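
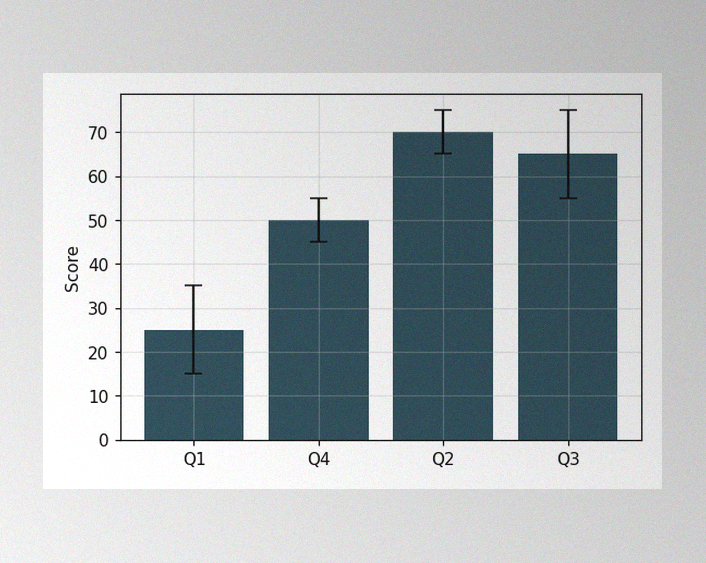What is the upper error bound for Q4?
The image has some photo noise and uneven lighting. The Q4 bar's upper whisker reaches 55.

55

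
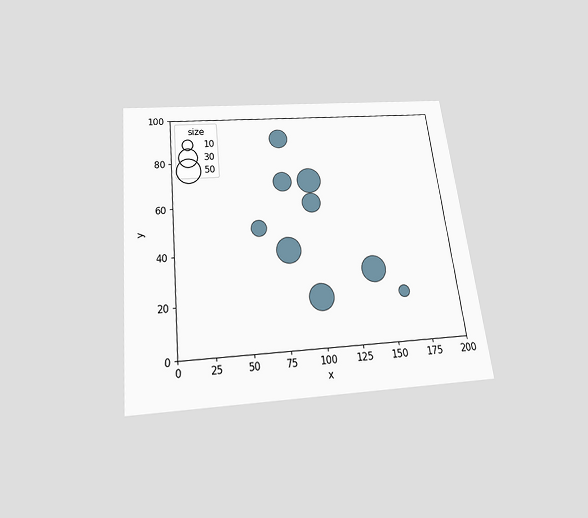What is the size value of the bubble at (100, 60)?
30

The chart is tilted about 6° counter-clockwise and viewed slightly from below. Matching the bubble at (100, 60) against the size legend gives 30.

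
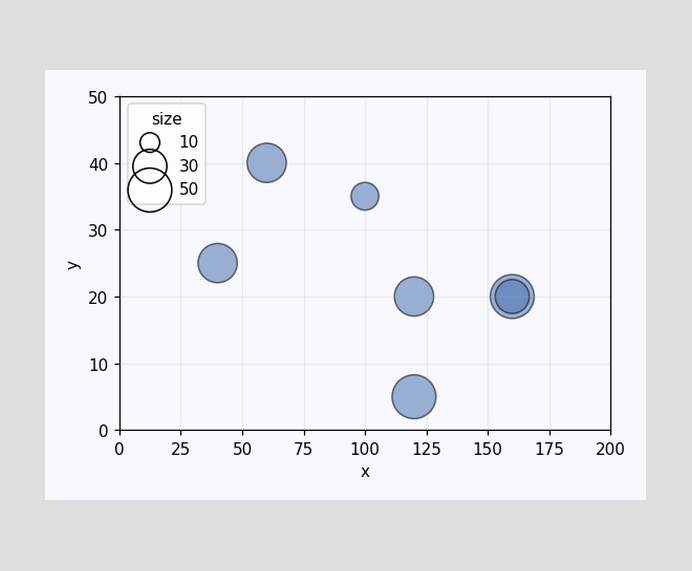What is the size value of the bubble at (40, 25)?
40

Matching the bubble at (40, 25) against the size legend gives 40.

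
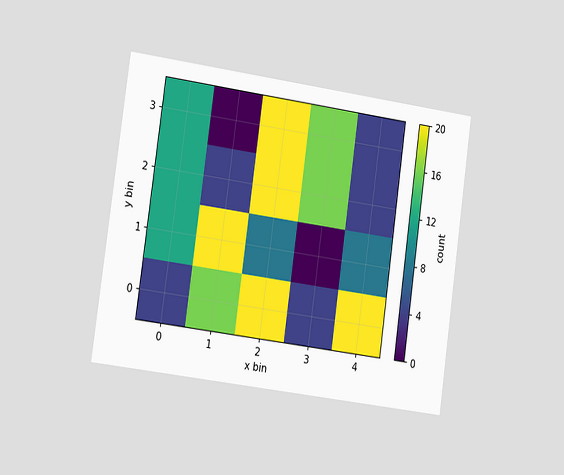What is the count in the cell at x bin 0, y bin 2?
The chart is tilted about 8° clockwise and viewed slightly from the left. Matching the cell (0, 2) against the colorbar gives 12.

12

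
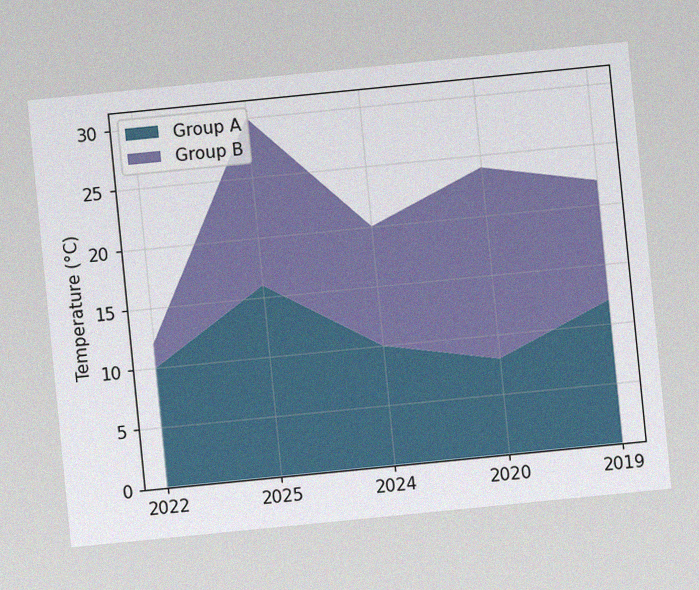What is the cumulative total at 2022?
12°C

The chart is tilted about 6° counter-clockwise, with some photo noise. The stacked total at 2022 reaches 12°C.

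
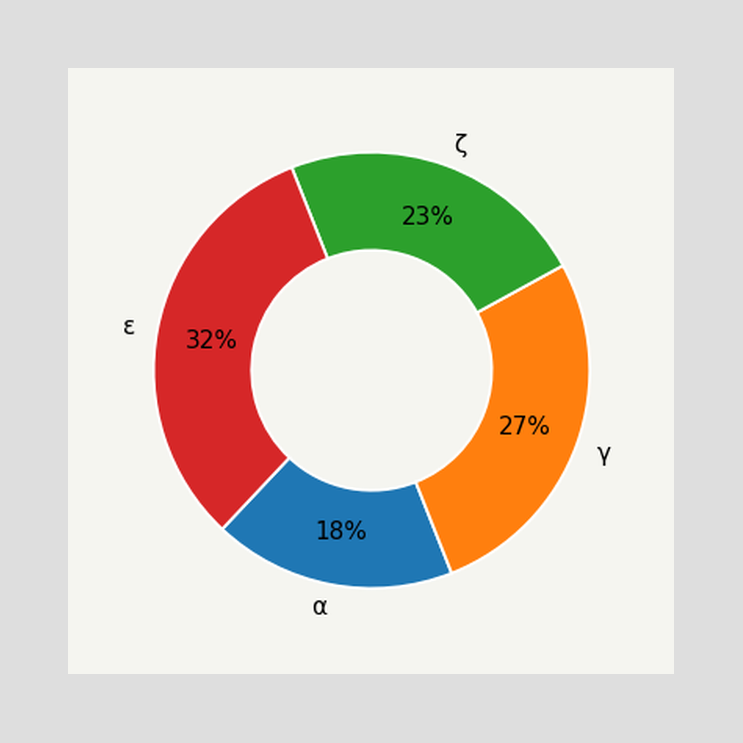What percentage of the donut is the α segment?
The α segment takes up 18% of the ring.

18%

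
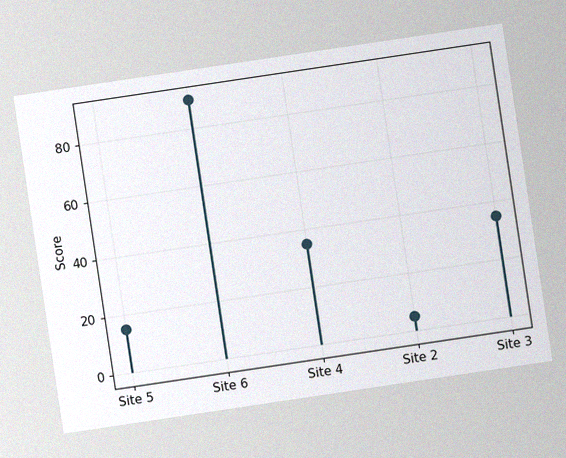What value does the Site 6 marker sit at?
The chart is tilted about 8° counter-clockwise, with some photo noise. The Site 6 marker sits at 90.

90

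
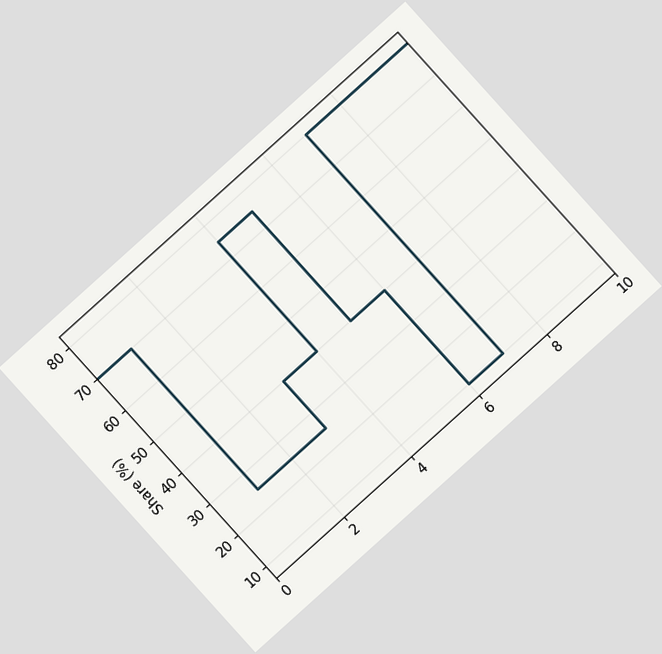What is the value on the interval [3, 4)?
The chart is tilted about 42° counter-clockwise. On [3, 4) the step sits at 40%.

40%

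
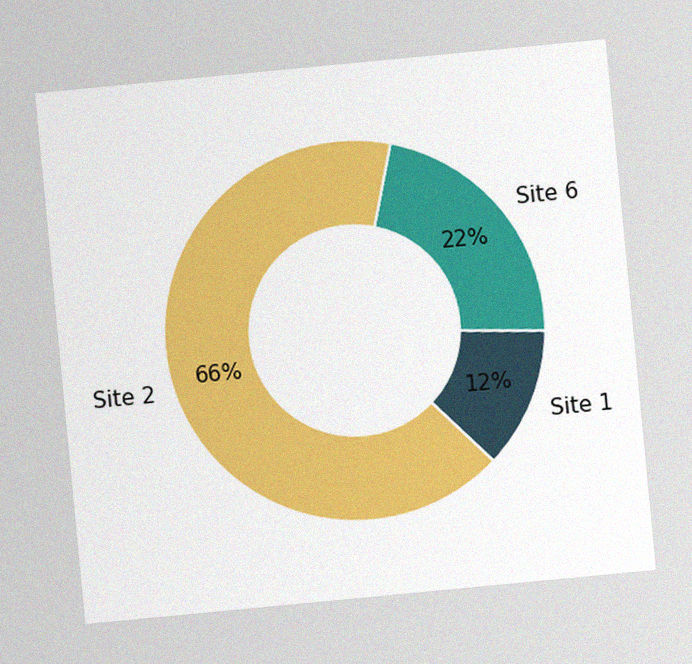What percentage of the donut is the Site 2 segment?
66%

The chart is tilted about 5° counter-clockwise, with some photo noise. The Site 2 segment takes up 66% of the ring.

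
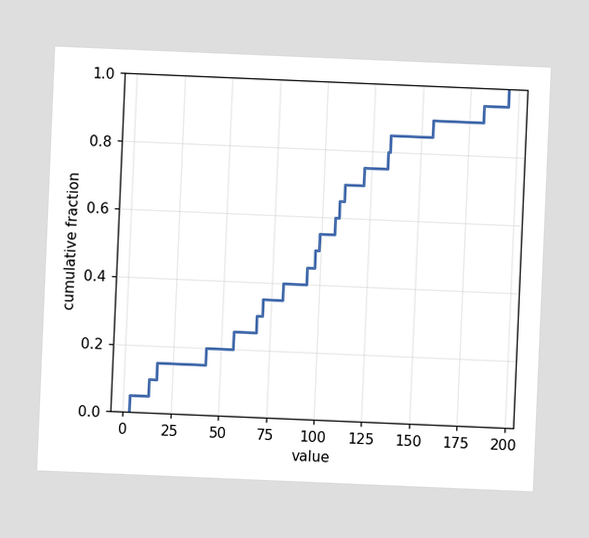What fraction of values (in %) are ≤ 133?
80%

The chart is tilted about 2° clockwise. At x=133 the ECDF step is at 80%.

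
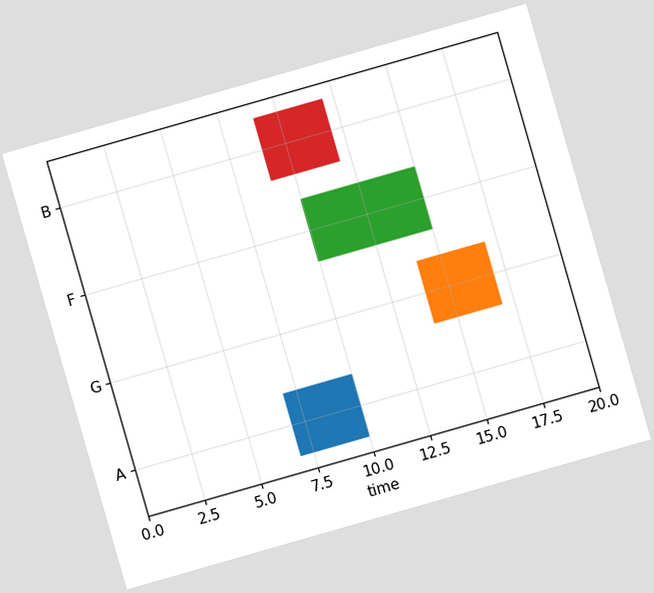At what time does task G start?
The chart is tilted about 16° counter-clockwise. The G bar begins at t=14.

14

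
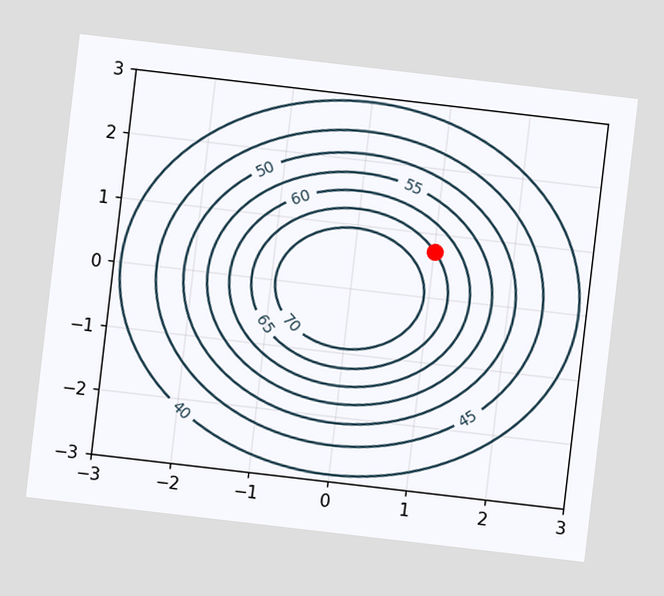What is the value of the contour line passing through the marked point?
The chart is tilted about 7° clockwise. The marked point sits on the contour labelled 65.

65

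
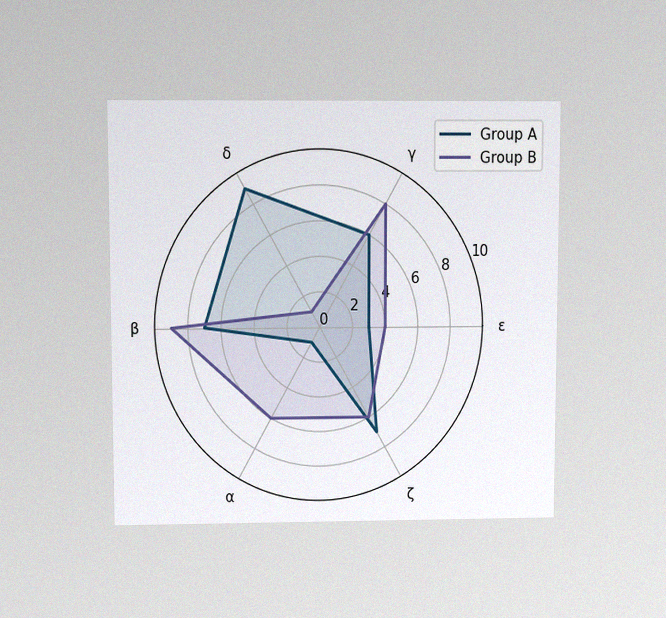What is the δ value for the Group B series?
1

The chart is viewed slightly from above, with some photo noise. On the δ axis, Group B reaches 1.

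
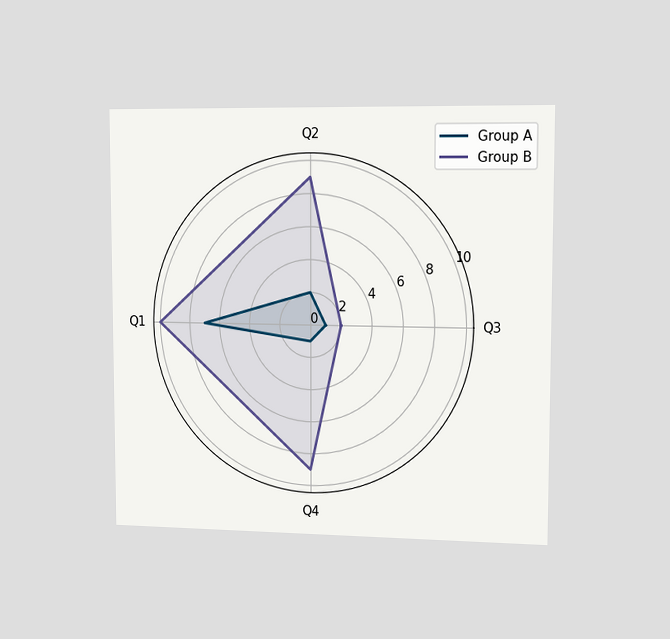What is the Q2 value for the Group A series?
2

The chart is viewed slightly from the right. On the Q2 axis, Group A reaches 2.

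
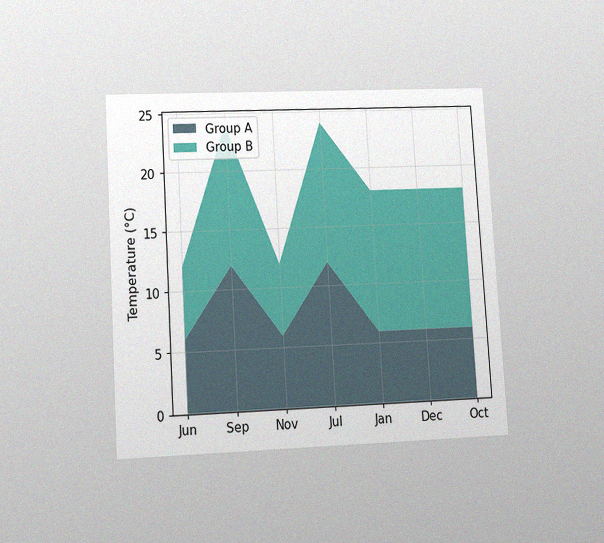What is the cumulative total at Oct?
The chart is tilted about 3° counter-clockwise and viewed at a slight angle, with some photo noise. The stacked total at Oct reaches 18°C.

18°C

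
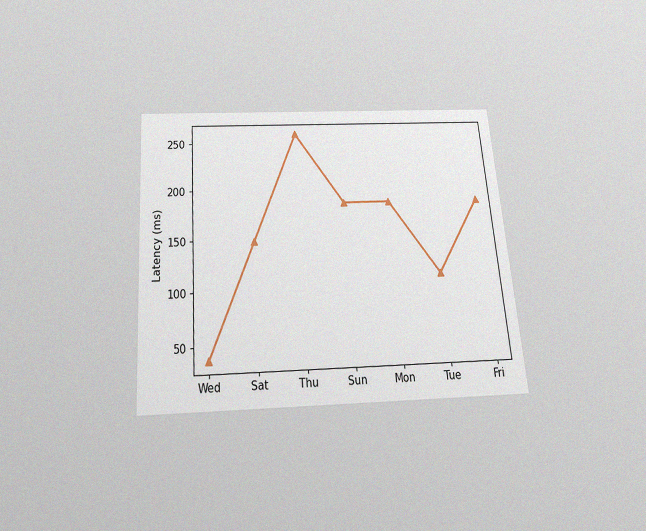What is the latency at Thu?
259ms

The chart is tilted about 4° counter-clockwise and viewed slightly from below, with some photo noise. At Thu, the line is at 259ms.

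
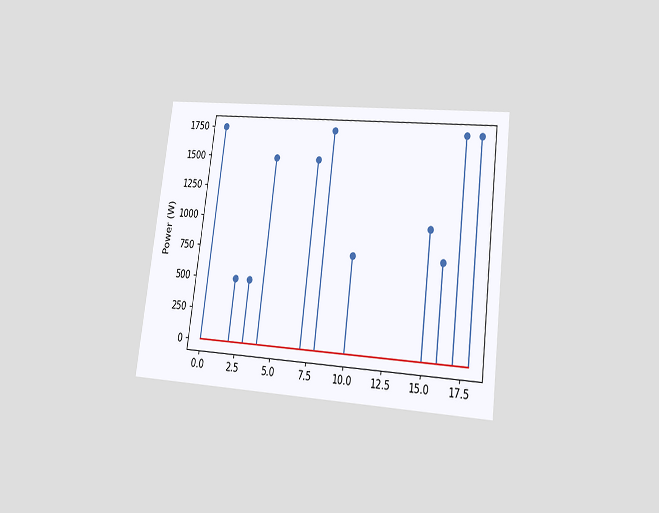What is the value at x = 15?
1000W

The chart is tilted about 7° clockwise and viewed at a slight angle. The stem at x=15 reaches 1000W.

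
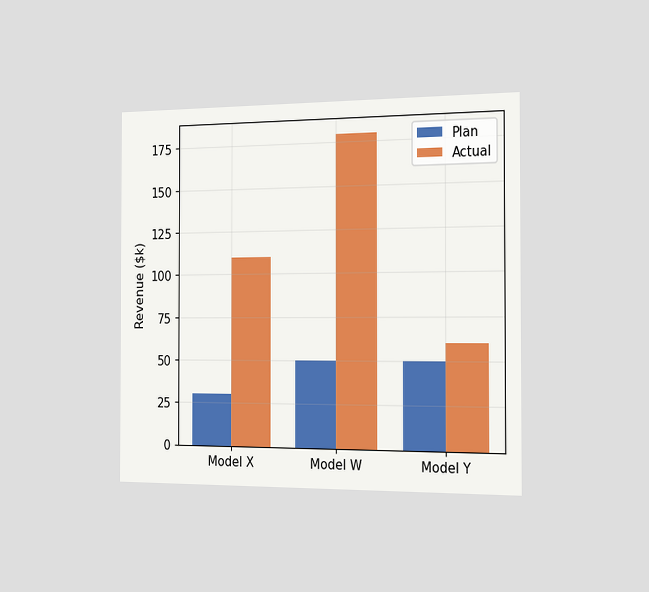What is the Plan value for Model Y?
The chart is viewed slightly from the right. The Plan bar at Model Y reaches $50k on the y-axis.

$50k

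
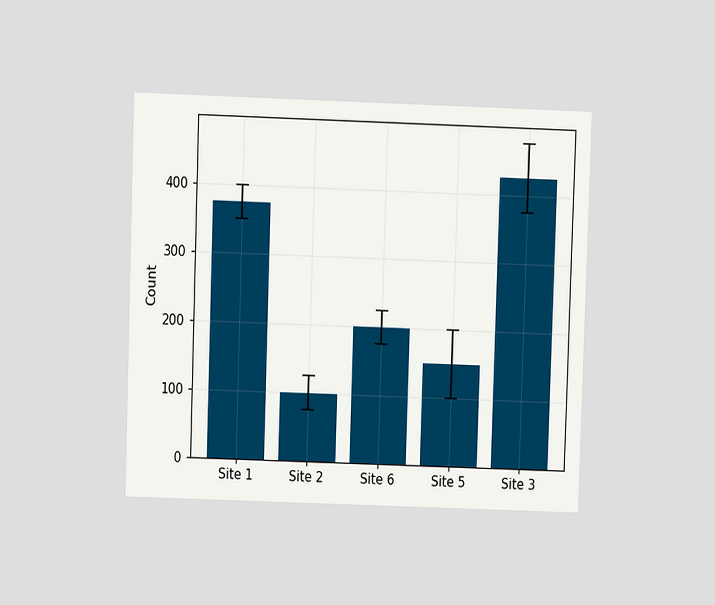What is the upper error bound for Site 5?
200

The chart is viewed at a slight angle. The Site 5 bar's upper whisker reaches 200.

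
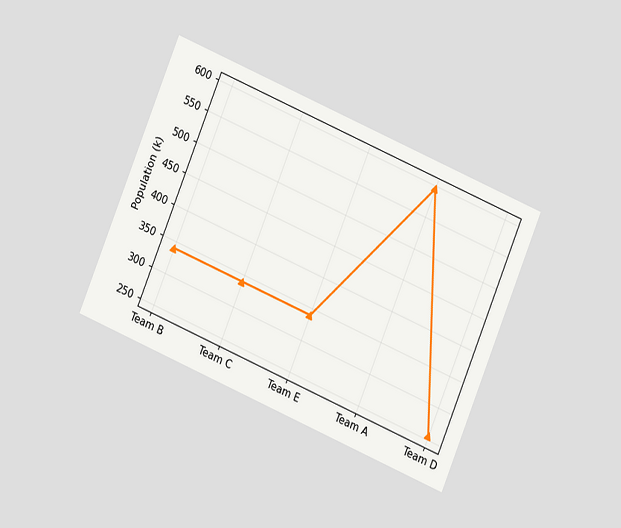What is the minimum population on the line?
The chart is tilted about 23° clockwise and viewed at a slight angle. The lowest point is at Team D, and reading across to the y-axis gives 255k.

255k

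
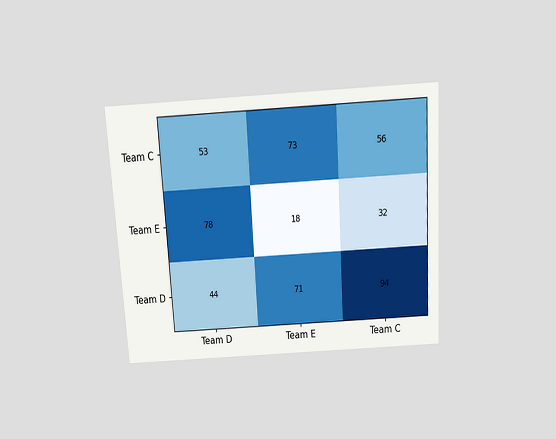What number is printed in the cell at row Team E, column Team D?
The chart is tilted about 3° counter-clockwise and viewed slightly from above. The (Team E, Team D) cell reads 78.

78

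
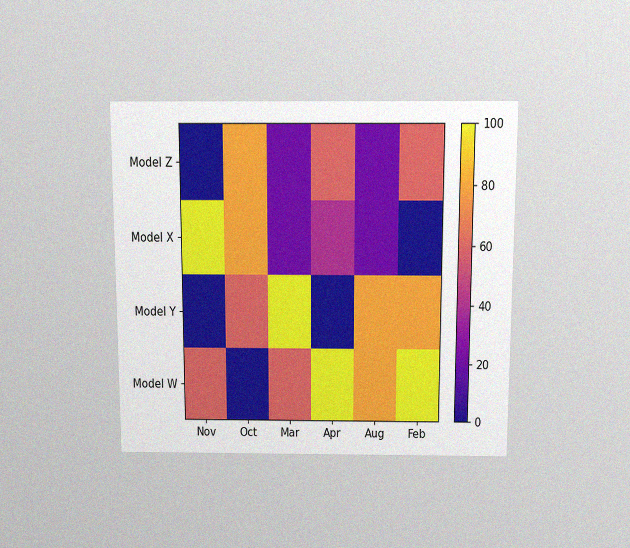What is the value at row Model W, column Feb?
100

The chart is viewed slightly from above, with some photo noise. Matching cell (Model W, Feb) against the colorbar gives 100.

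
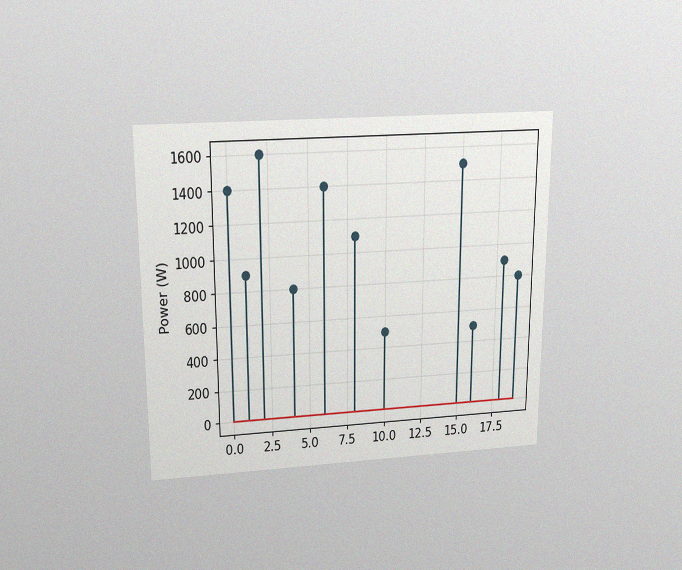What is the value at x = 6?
1400W

The chart is viewed slightly from above, with some photo noise. The stem at x=6 reaches 1400W.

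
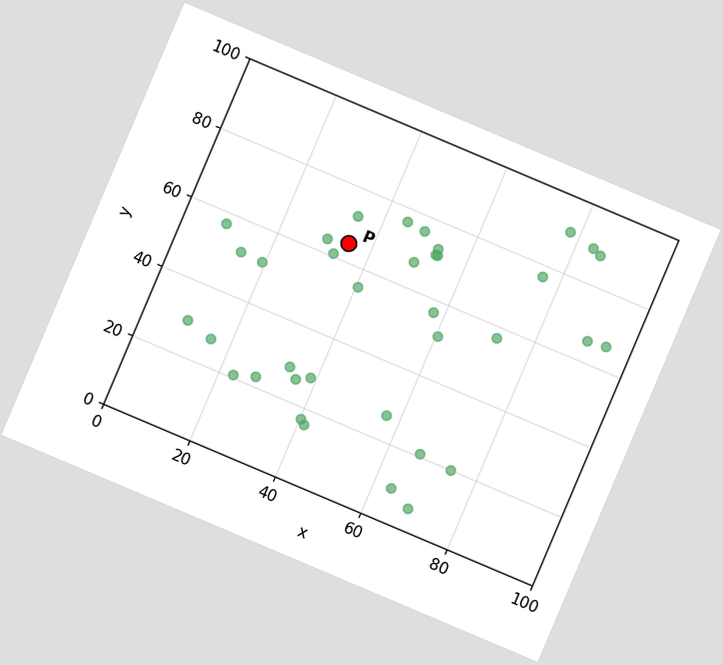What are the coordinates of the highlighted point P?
(35, 65)

The chart is tilted about 23° clockwise. Following the gridlines from P to each axis, P sits at (35, 65).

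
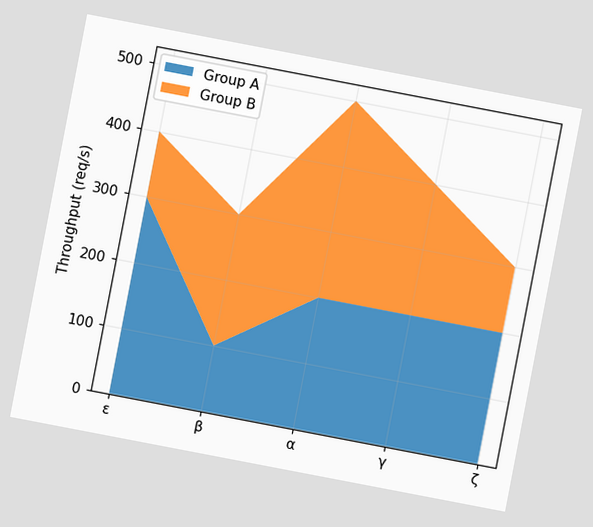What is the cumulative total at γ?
The chart is tilted about 11° clockwise. The stacked total at γ reaches 400req/s.

400req/s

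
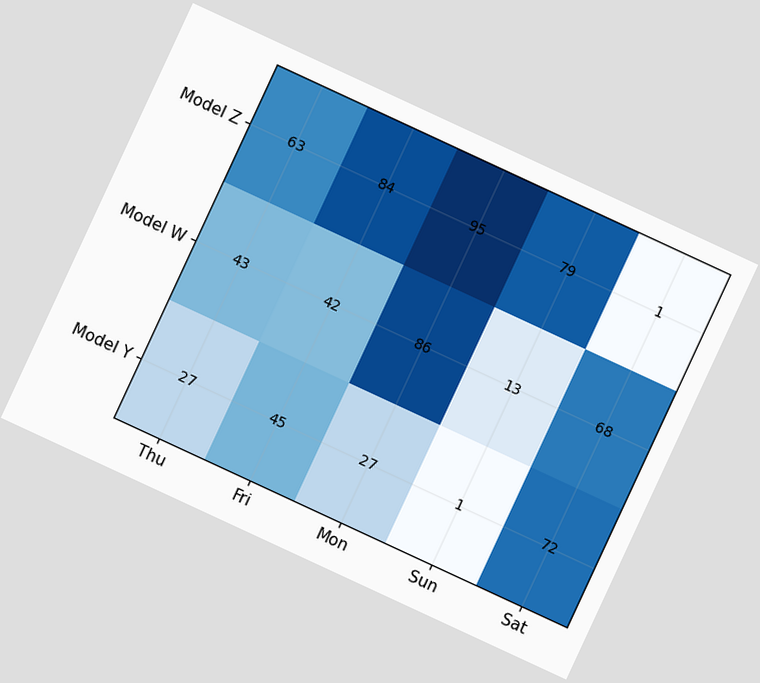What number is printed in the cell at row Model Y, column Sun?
1

The chart is tilted about 25° clockwise. The (Model Y, Sun) cell reads 1.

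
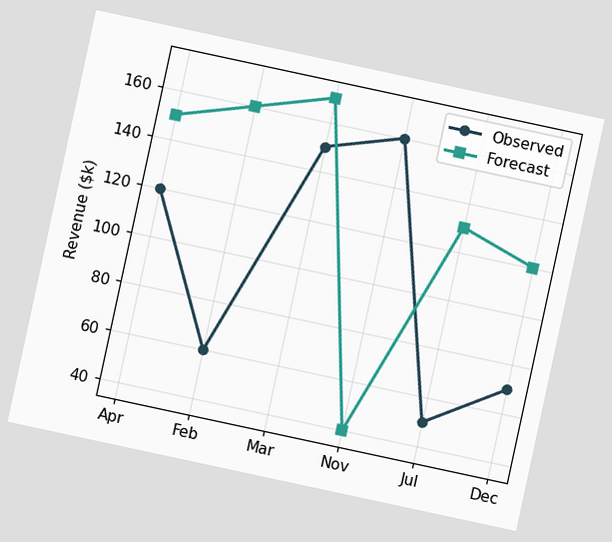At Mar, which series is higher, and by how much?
Forecast, by $20k

The chart is tilted about 12° clockwise. At Mar, Forecast sits above the other line by $20k.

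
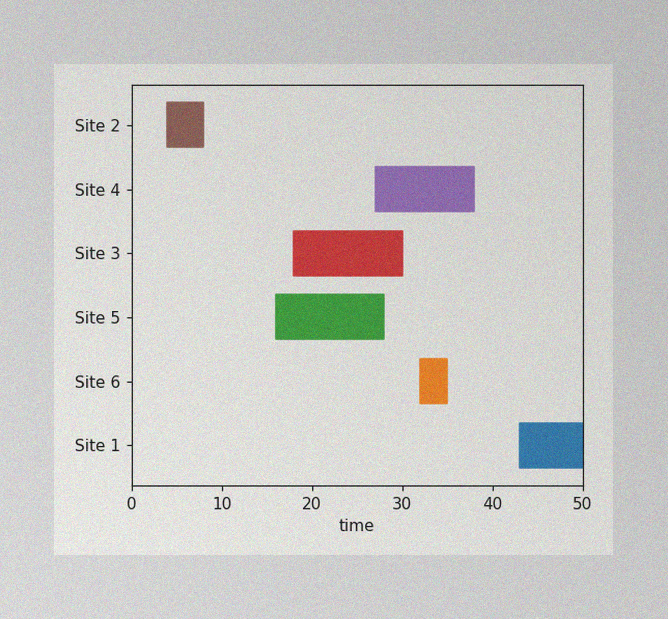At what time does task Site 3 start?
18

The image has some photo noise and uneven lighting. The Site 3 bar begins at t=18.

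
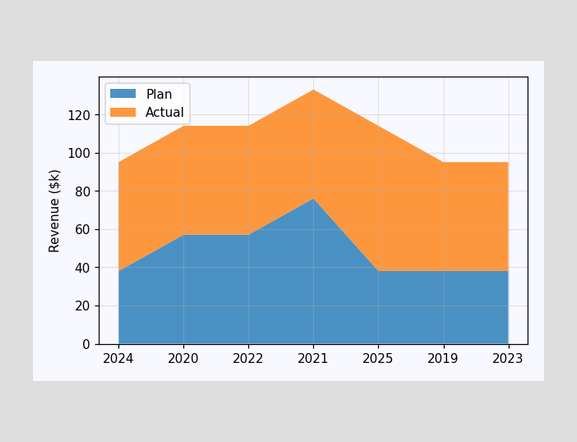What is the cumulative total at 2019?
The stacked total at 2019 reaches $95k.

$95k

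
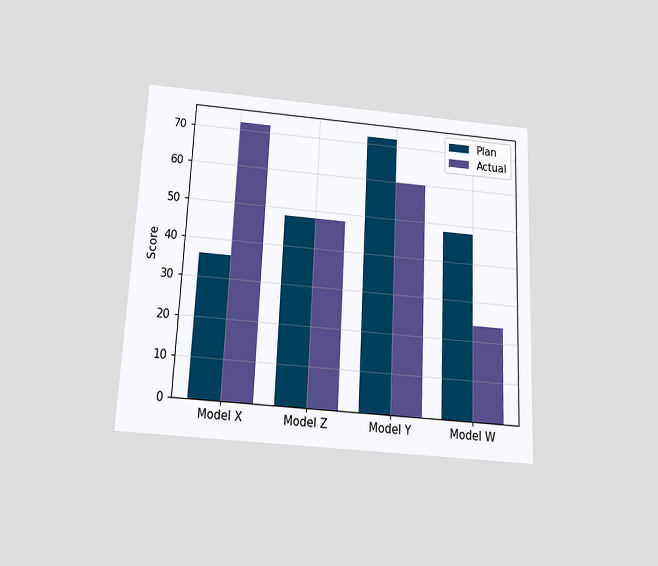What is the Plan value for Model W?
The chart is tilted about 3° clockwise and viewed slightly from below. The Plan bar at Model W reaches 48 on the y-axis.

48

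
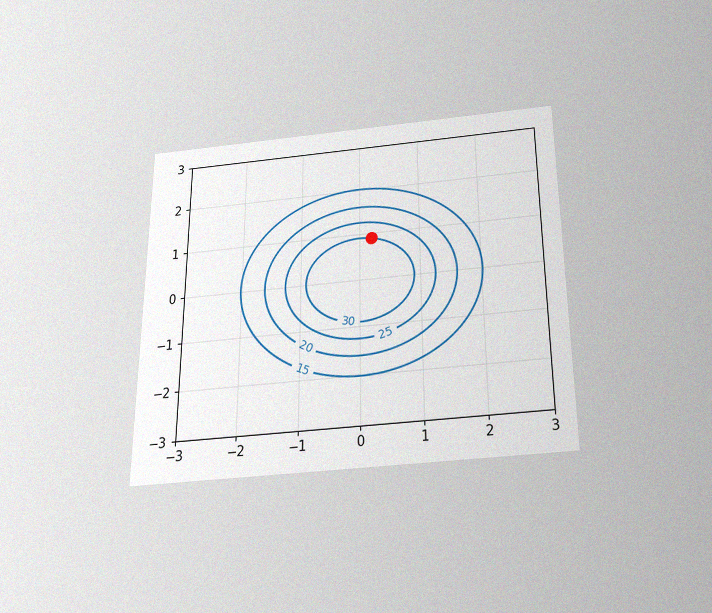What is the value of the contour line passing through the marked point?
The chart is viewed slightly from below, with some photo noise. The marked point sits on the contour labelled 30.

30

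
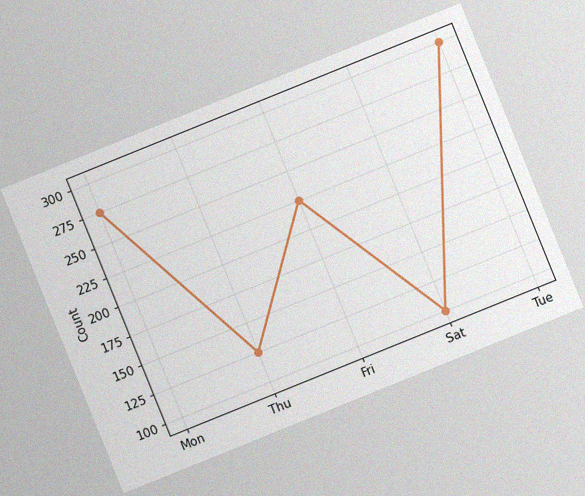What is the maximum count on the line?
The chart is tilted about 22° counter-clockwise, with some photo noise. The highest point is at Tue, and reading across to the y-axis gives 300.

300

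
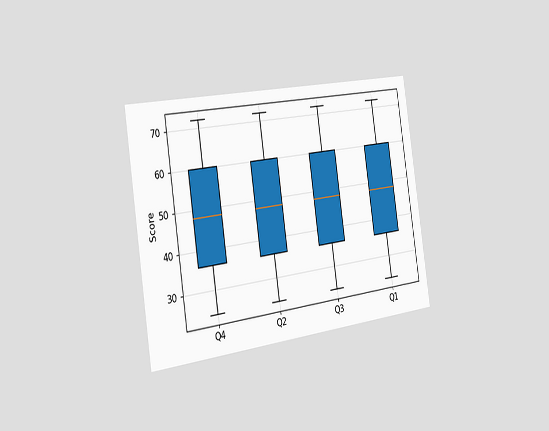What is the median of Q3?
48

The chart is tilted about 8° counter-clockwise and viewed slightly from the left. The median line in the Q3 box sits at 48.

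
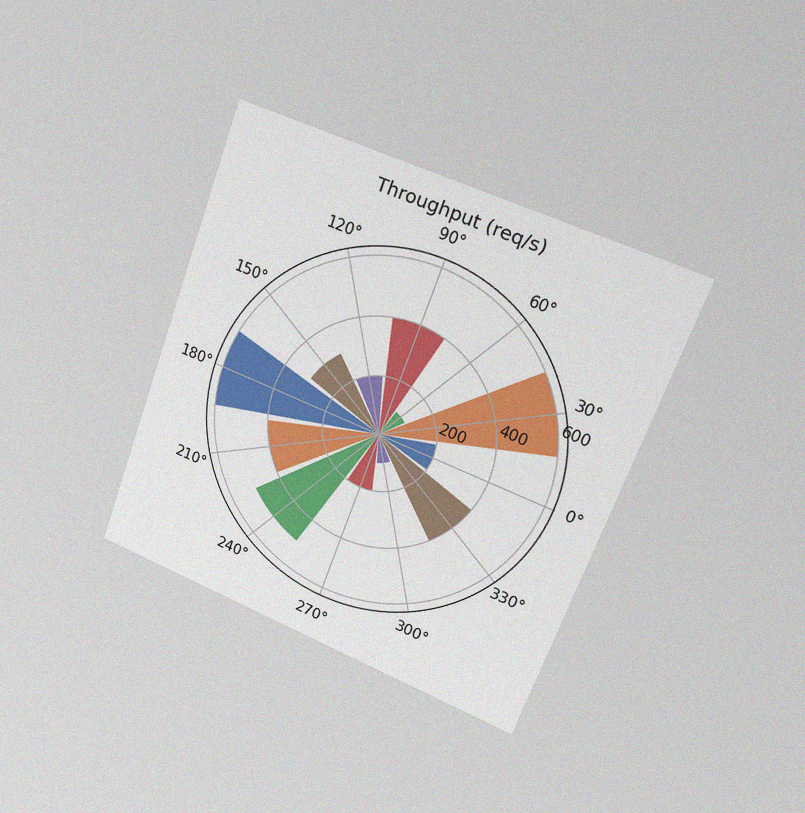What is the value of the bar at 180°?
The chart is tilted about 20° clockwise and viewed slightly from the right, with some photo noise. The bar at 180° reaches 600req/s on the radial axis.

600req/s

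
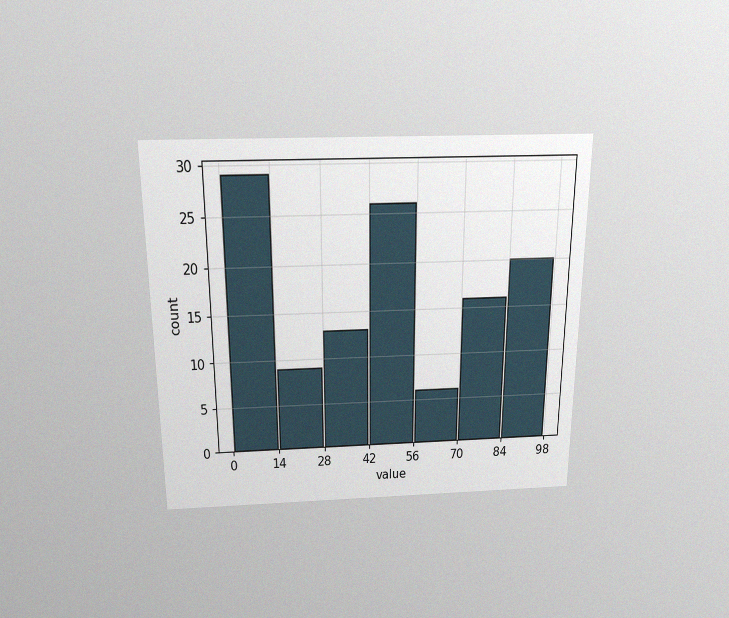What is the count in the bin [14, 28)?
The chart is viewed slightly from above, with some photo noise. The [14, 28) bin has height 9.

9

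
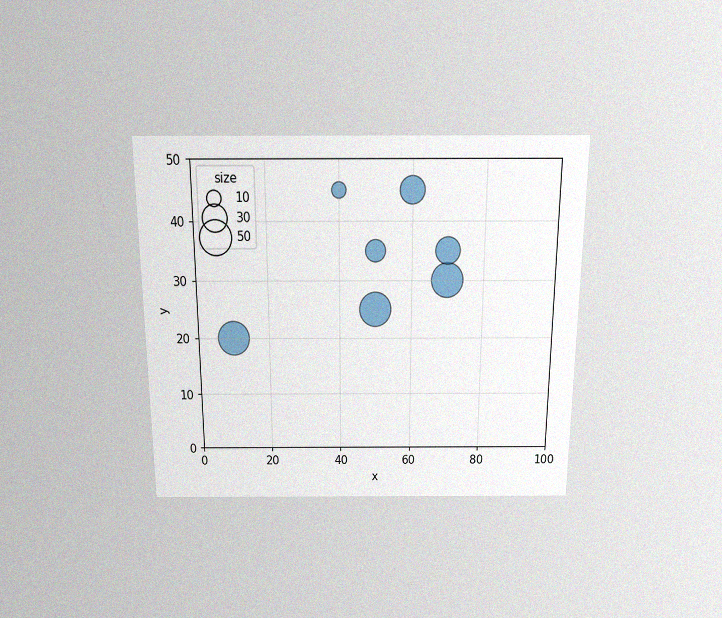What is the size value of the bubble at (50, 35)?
The chart is viewed slightly from above, with some photo noise. Matching the bubble at (50, 35) against the size legend gives 20.

20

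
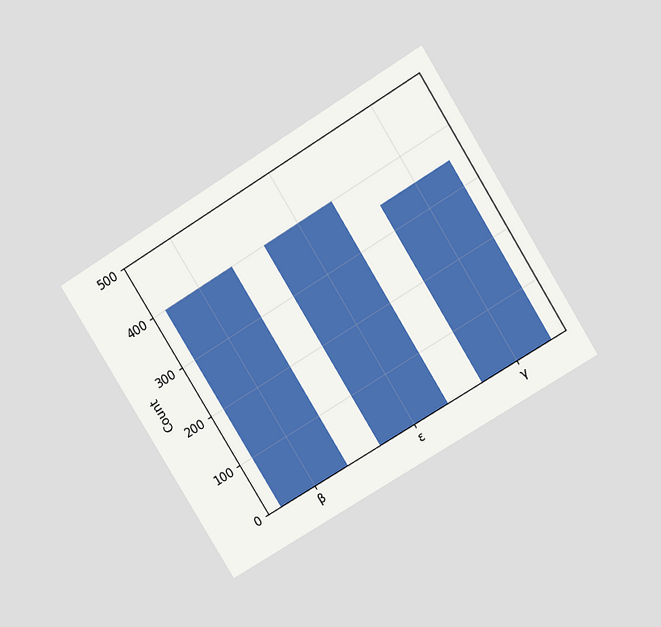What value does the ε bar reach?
The chart is tilted about 32° counter-clockwise and viewed at a slight angle. Reading along the chart's y-axis, the ε bar reaches 400.

400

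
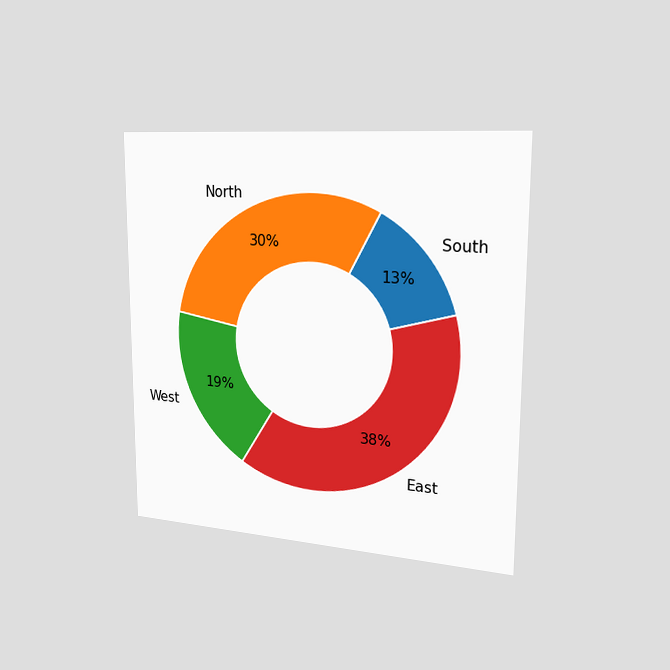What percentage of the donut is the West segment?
19%

The chart is viewed slightly from the right. The West segment takes up 19% of the ring.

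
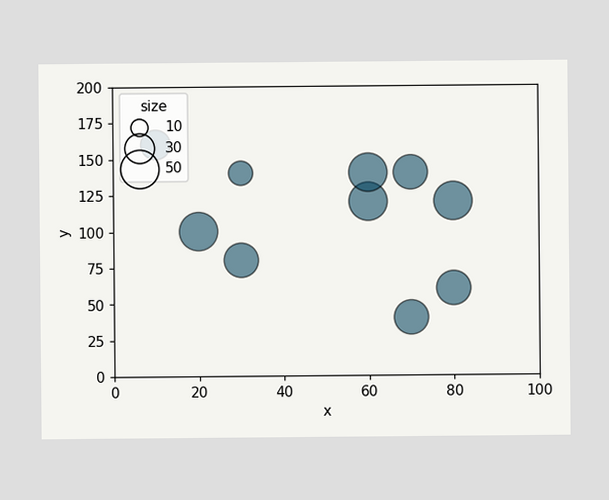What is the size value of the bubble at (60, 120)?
50

Matching the bubble at (60, 120) against the size legend gives 50.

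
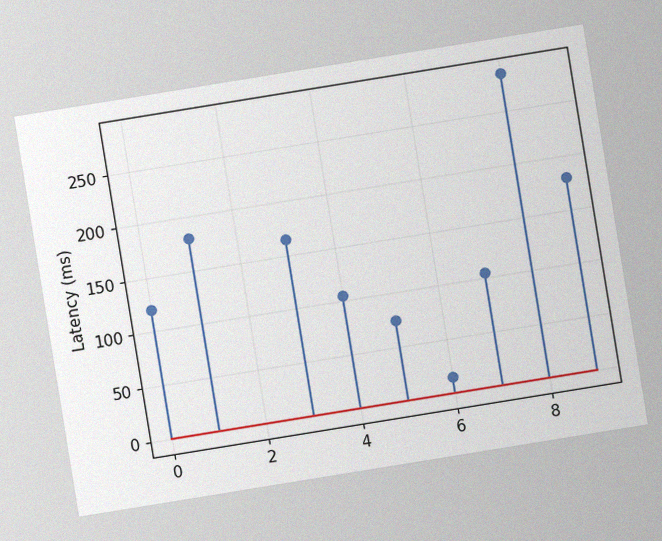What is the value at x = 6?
15ms

The chart is tilted about 9° counter-clockwise, with some photo noise. The stem at x=6 reaches 15ms.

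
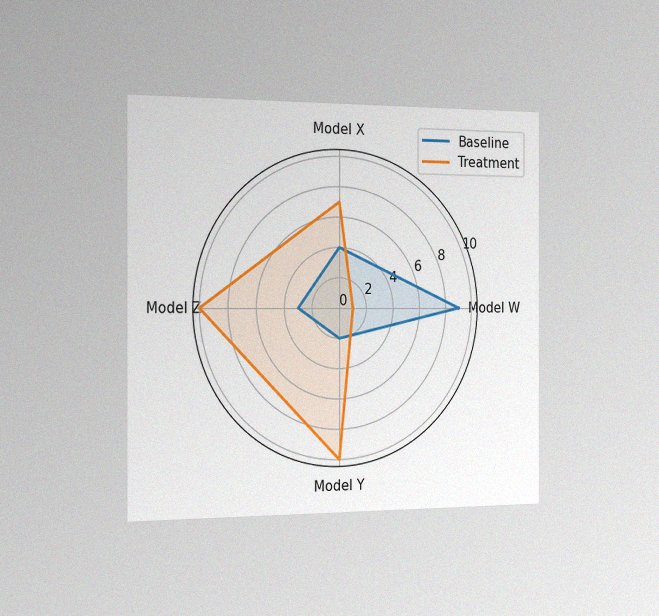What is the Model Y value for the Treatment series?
10

The chart is viewed slightly from the left, with some photo noise. On the Model Y axis, Treatment reaches 10.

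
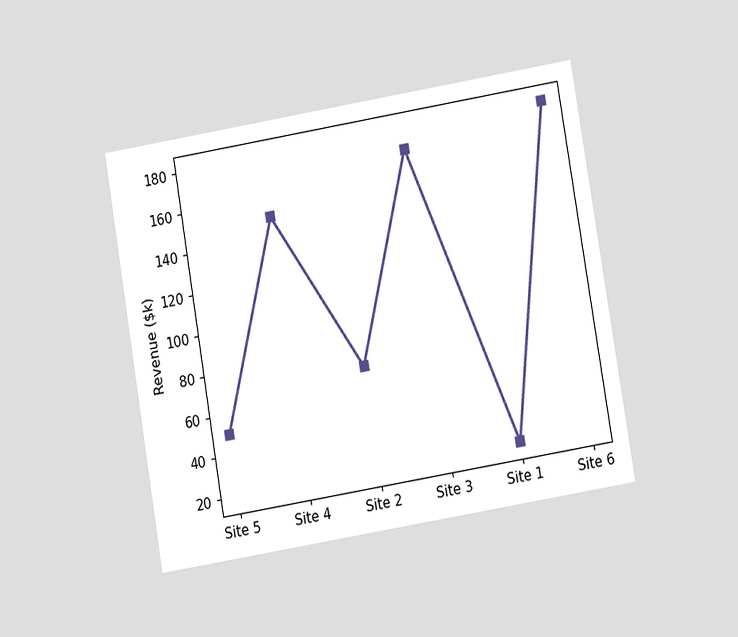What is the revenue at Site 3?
$170k

The chart is tilted about 10° counter-clockwise and viewed at a slight angle. At Site 3, the line is at $170k.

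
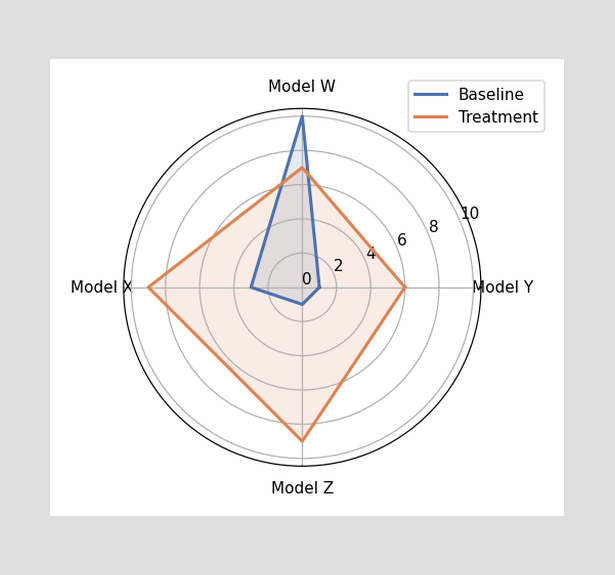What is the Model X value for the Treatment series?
9

On the Model X axis, Treatment reaches 9.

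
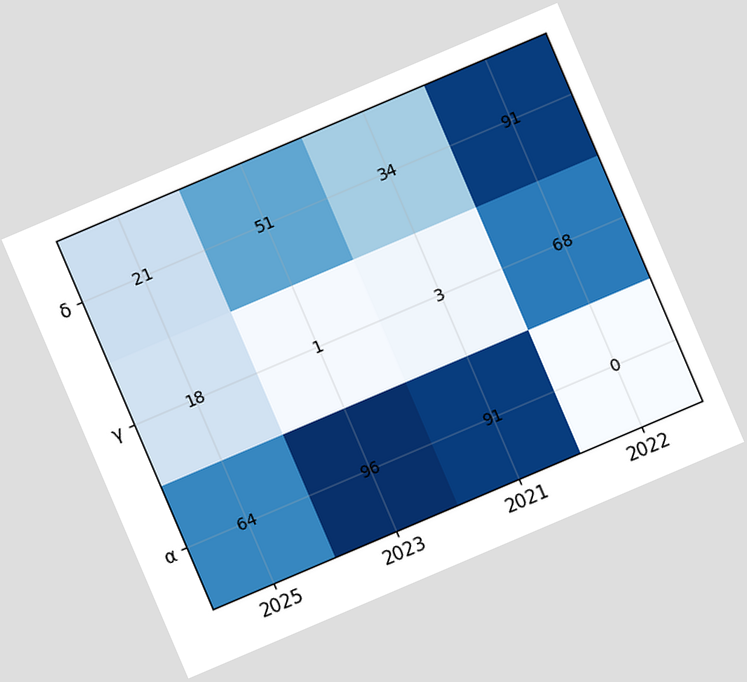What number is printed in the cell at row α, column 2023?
The chart is tilted about 23° counter-clockwise. The (α, 2023) cell reads 96.

96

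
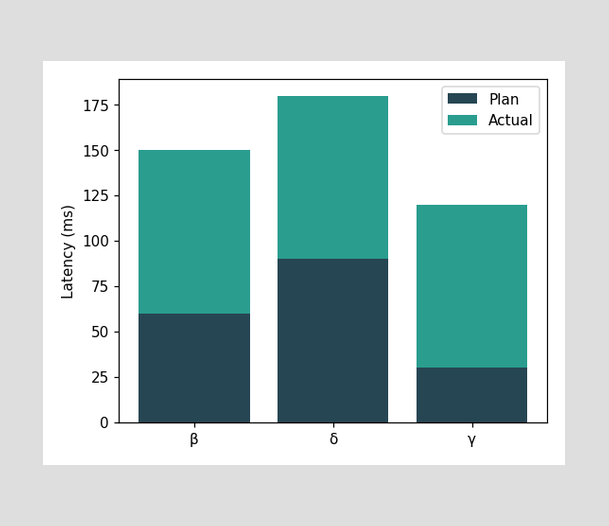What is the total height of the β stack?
The β stack's top reaches 150ms on the y-axis.

150ms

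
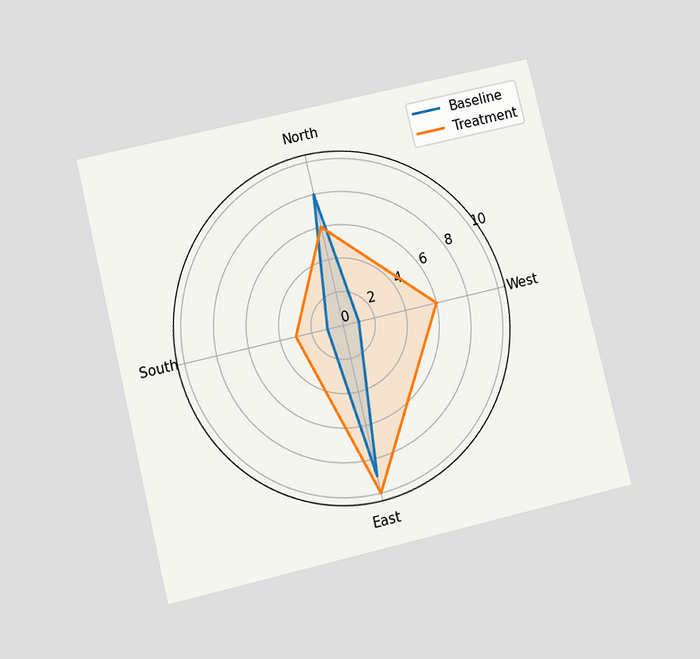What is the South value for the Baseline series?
The chart is tilted about 13° counter-clockwise and viewed slightly from below. On the South axis, Baseline reaches 1.

1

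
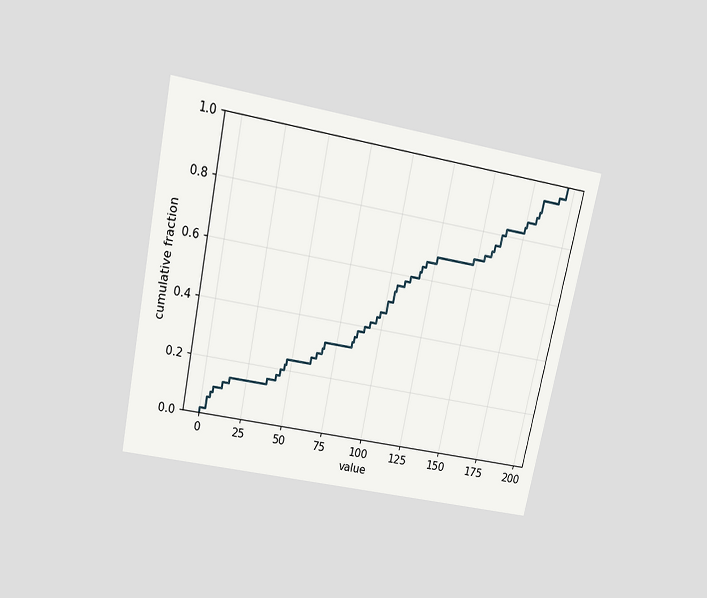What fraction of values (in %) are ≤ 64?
28%

The chart is tilted about 12° clockwise and viewed slightly from above. At x=64 the ECDF step is at 28%.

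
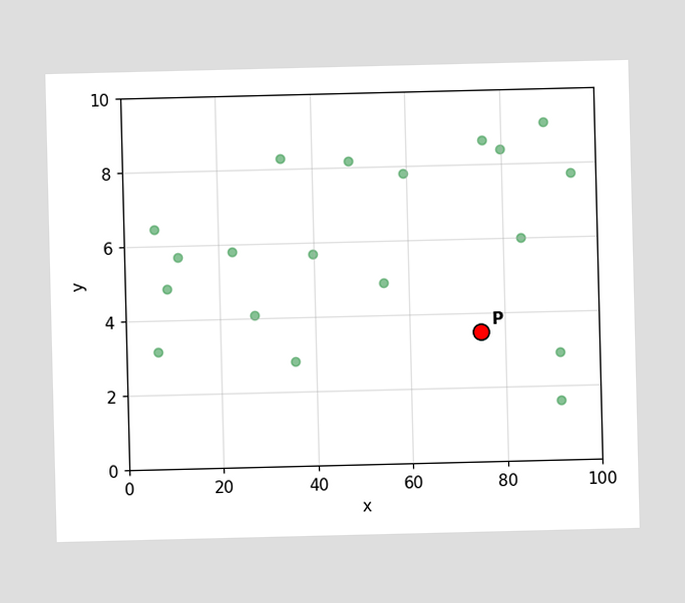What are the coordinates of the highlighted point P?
(75, 3.5)

Following the gridlines from P to each axis, P sits at (75, 3.5).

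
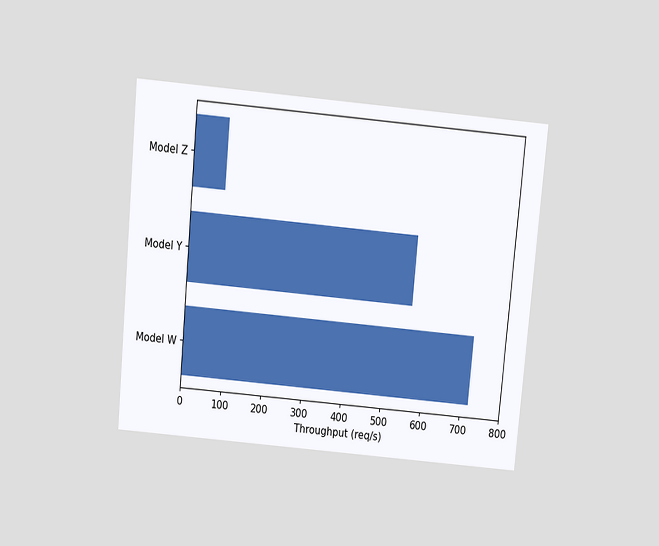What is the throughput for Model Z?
The chart is tilted about 5° clockwise and viewed slightly from above. Reading along the chart's x-axis, the Model Z bar reaches 80req/s.

80req/s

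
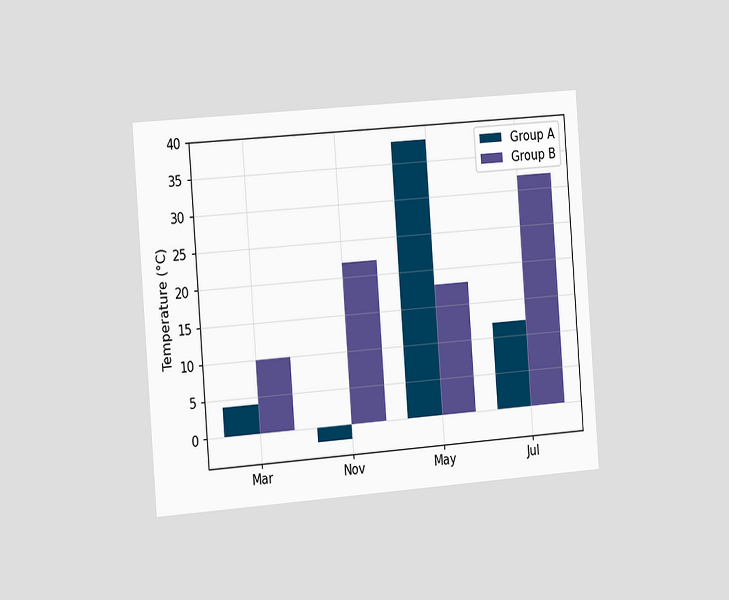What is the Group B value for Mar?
The chart is tilted about 4° counter-clockwise and viewed slightly from the left. The Group B bar at Mar reaches 10°C on the y-axis.

10°C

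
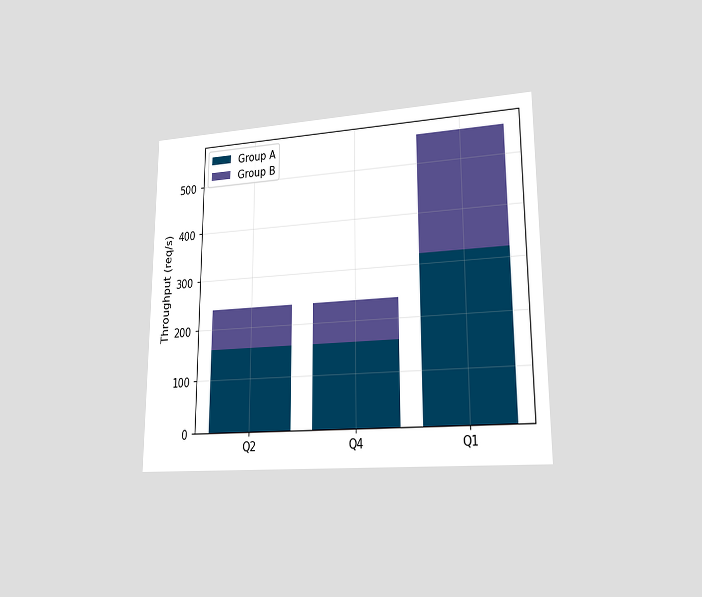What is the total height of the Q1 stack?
560req/s

The chart is viewed at a slight angle. The Q1 stack's top reaches 560req/s on the y-axis.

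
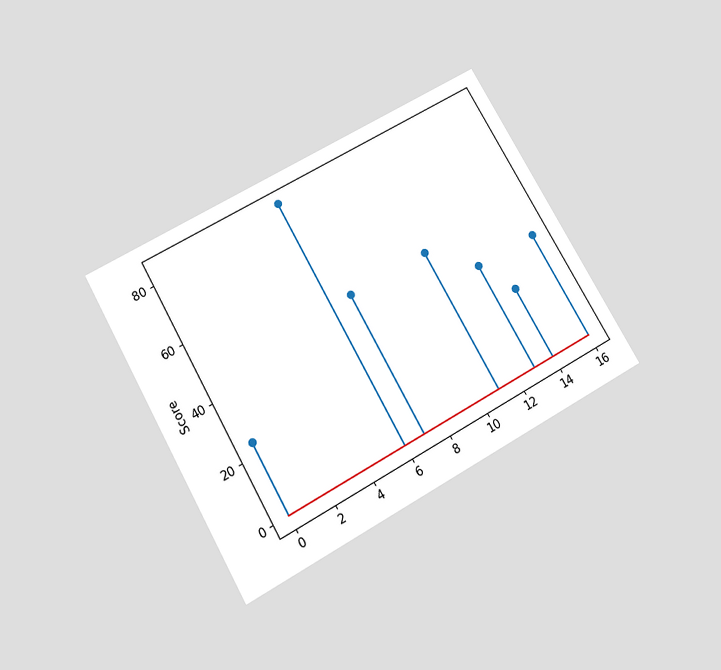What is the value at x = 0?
The chart is tilted about 29° counter-clockwise and viewed slightly from below. The stem at x=0 reaches 24.

24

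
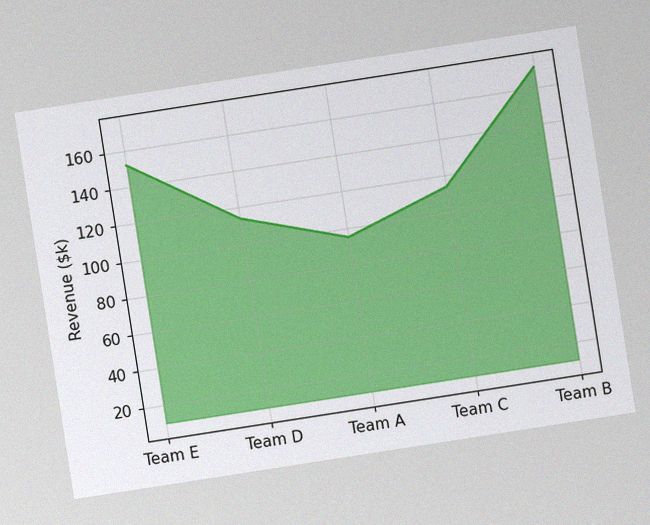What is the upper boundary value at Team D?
The chart is tilted about 9° counter-clockwise, with some photo noise. At Team D the upper boundary is at $114k.

$114k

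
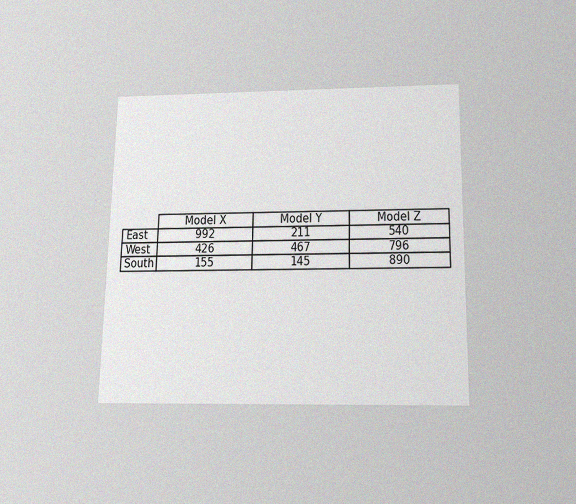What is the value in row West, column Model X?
426

The chart is viewed slightly from below, with some photo noise. The (West, Model X) cell reads 426.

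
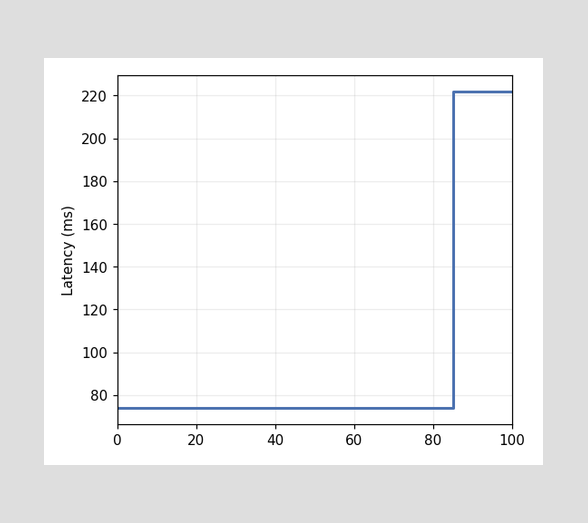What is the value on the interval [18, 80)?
74ms

On [18, 80) the step sits at 74ms.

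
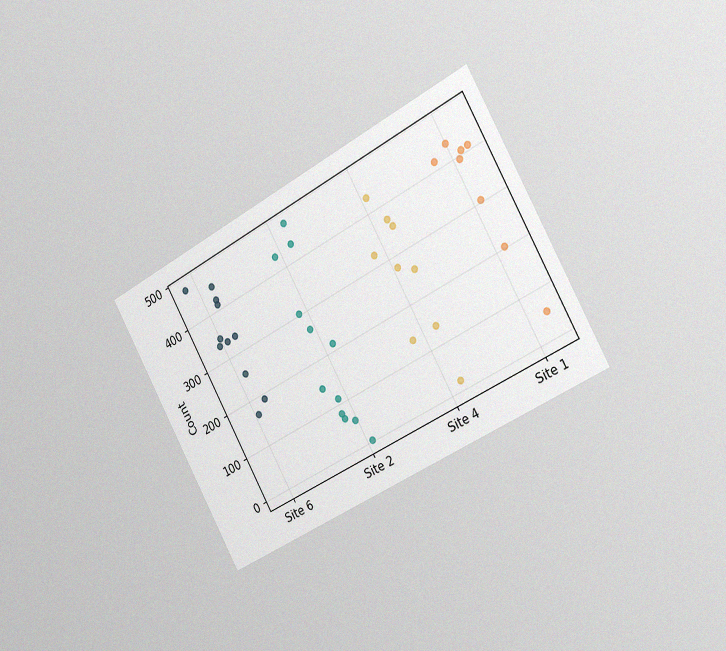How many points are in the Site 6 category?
11

The chart is tilted about 29° counter-clockwise and viewed slightly from the right, with some photo noise. Counting the markers in the Site 6 column gives 11.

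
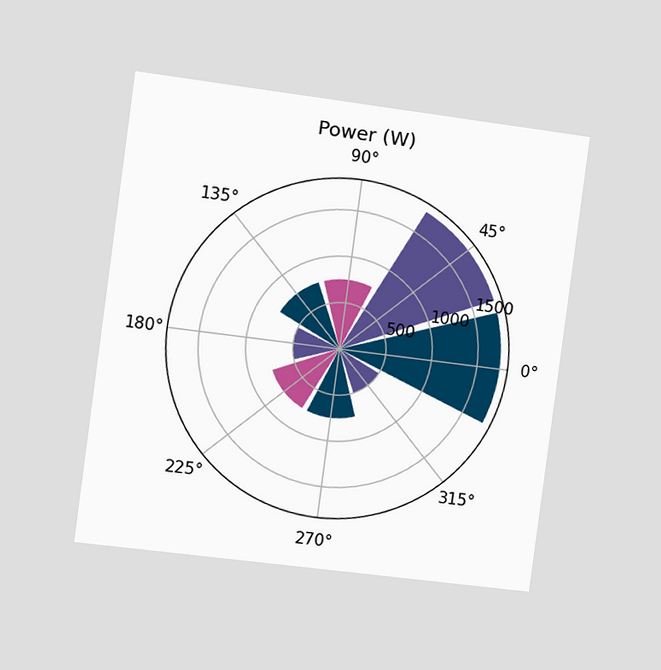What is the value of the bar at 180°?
The chart is tilted about 7° clockwise and viewed slightly from the left. The bar at 180° reaches 500W on the radial axis.

500W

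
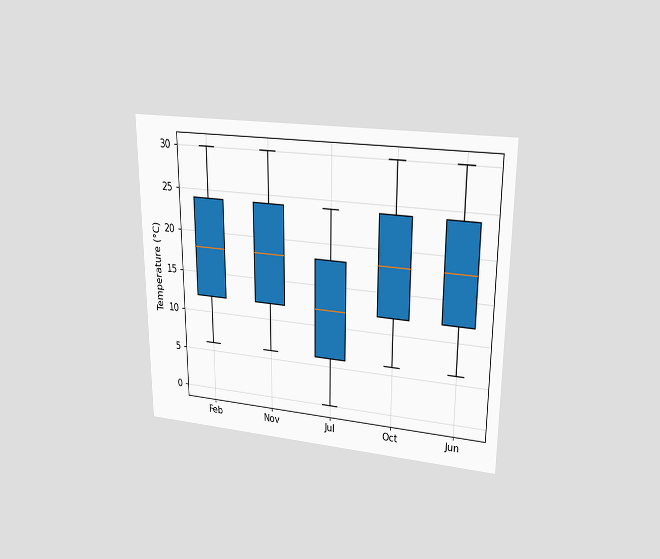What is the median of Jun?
18°C

The chart is viewed at a slight angle. The median line in the Jun box sits at 18°C.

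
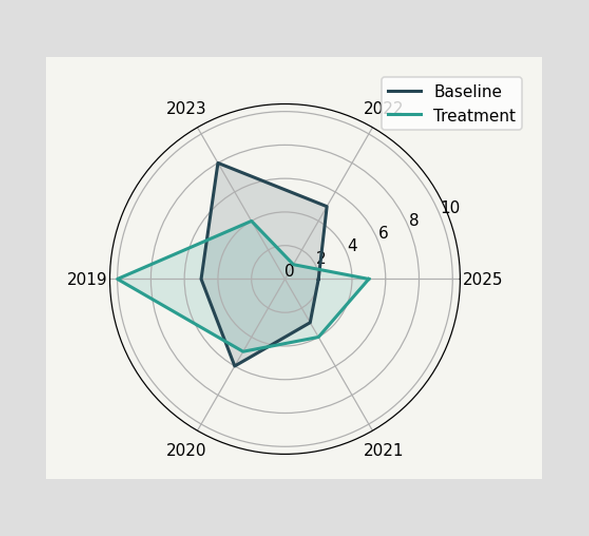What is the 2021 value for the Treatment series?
On the 2021 axis, Treatment reaches 4.

4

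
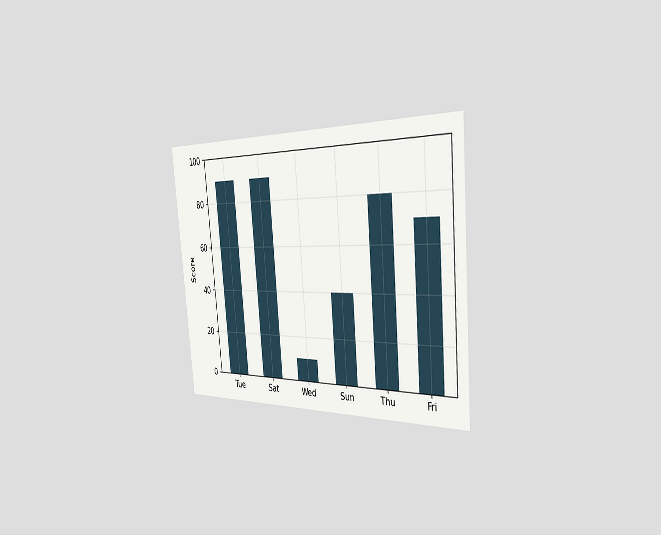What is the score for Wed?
The chart is tilted about 5° counter-clockwise and viewed slightly from the right. Reading along the chart's y-axis, the Wed bar reaches 10.

10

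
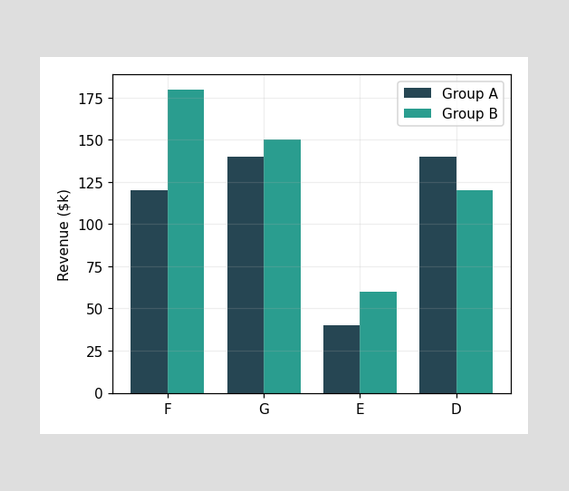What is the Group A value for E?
$40k

The Group A bar at E reaches $40k on the y-axis.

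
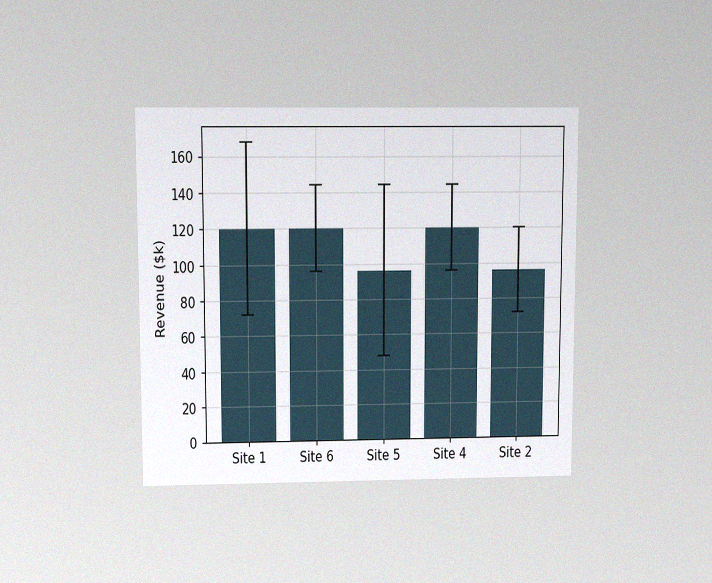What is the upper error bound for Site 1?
$168k

The chart is viewed slightly from above, with some photo noise. The Site 1 bar's upper whisker reaches $168k.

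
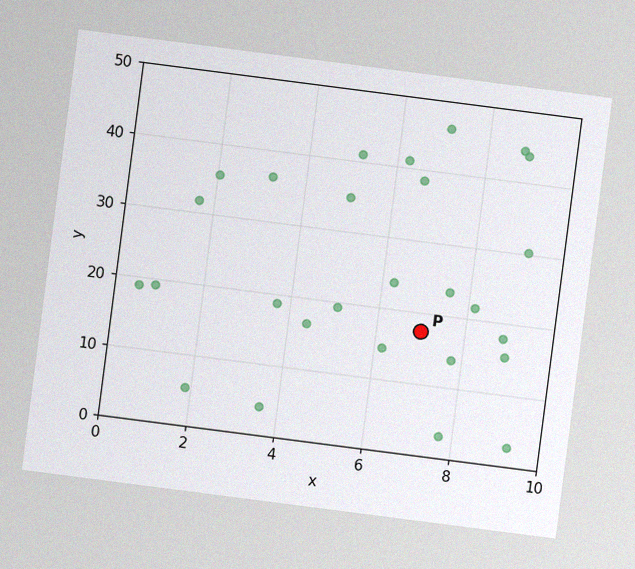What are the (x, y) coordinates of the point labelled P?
(7, 17.5)

The chart is tilted about 7° clockwise, with some photo noise. Following the gridlines from P to each axis, P sits at (7, 17.5).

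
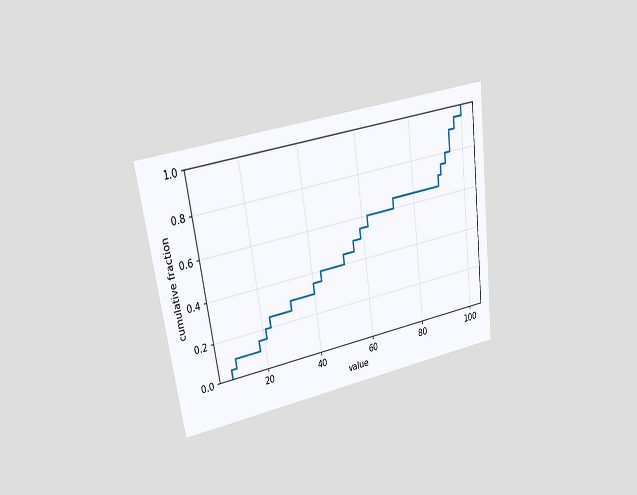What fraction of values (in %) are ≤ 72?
65%

The chart is tilted about 8° counter-clockwise and viewed at a slight angle. At x=72 the ECDF step is at 65%.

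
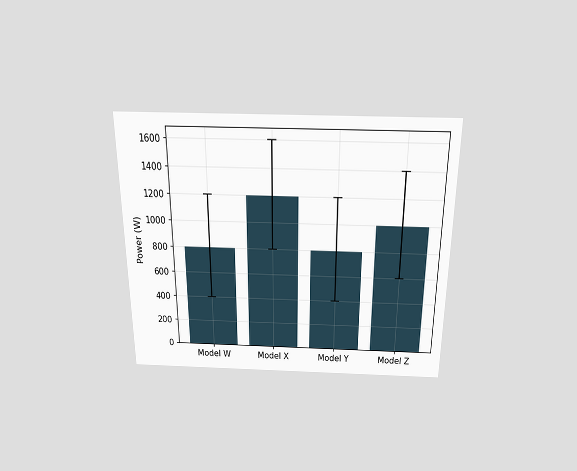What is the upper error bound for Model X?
The chart is viewed slightly from above. The Model X bar's upper whisker reaches 1600W.

1600W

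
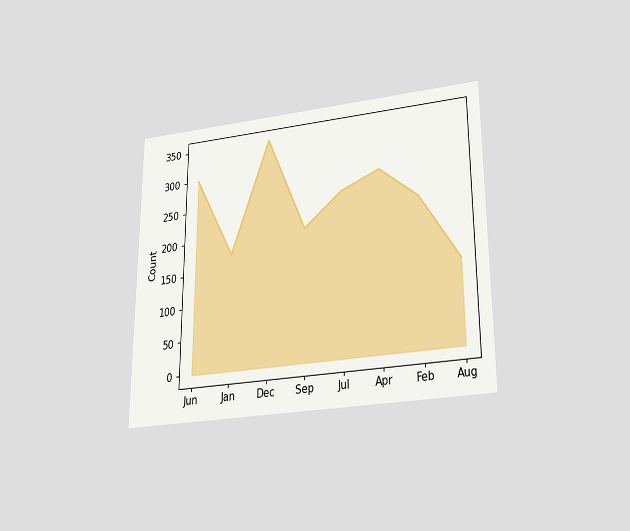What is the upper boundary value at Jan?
175

The chart is viewed slightly from below. At Jan the upper boundary is at 175.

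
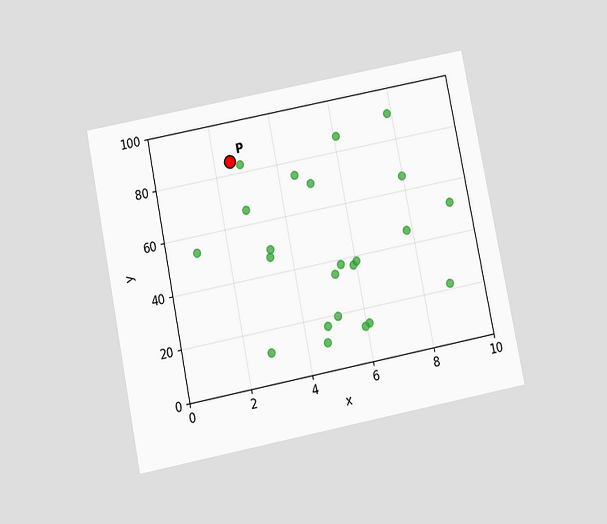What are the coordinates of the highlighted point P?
The chart is tilted about 11° counter-clockwise and viewed slightly from below. Following the gridlines from P to each axis, P sits at (2.5, 85).

(2.5, 85)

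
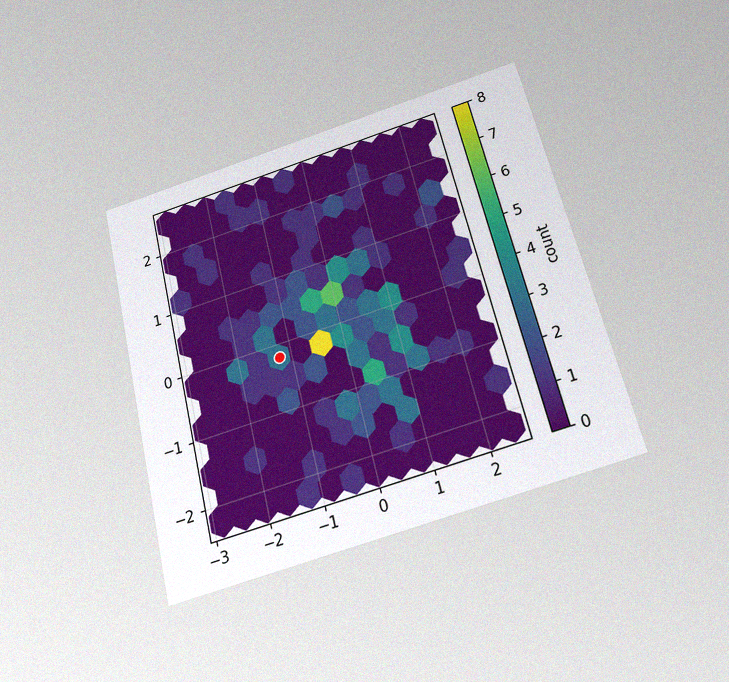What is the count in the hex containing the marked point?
The chart is tilted about 14° counter-clockwise and viewed slightly from below, with some photo noise. The marked hex reads 3 on the colorbar.

3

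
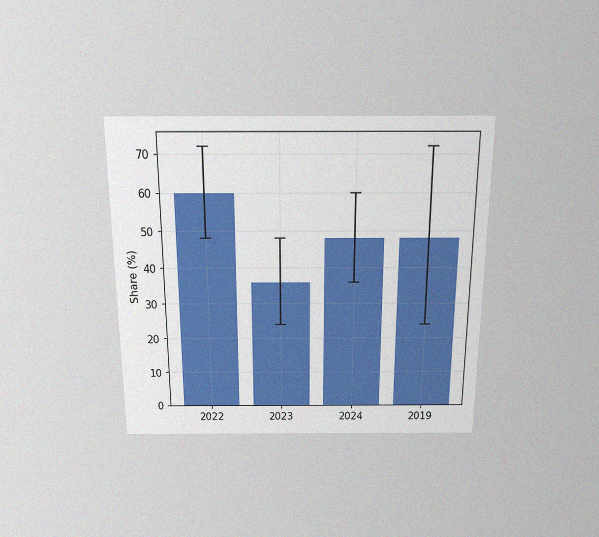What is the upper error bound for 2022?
The chart is viewed slightly from above, with some photo noise. The 2022 bar's upper whisker reaches 72%.

72%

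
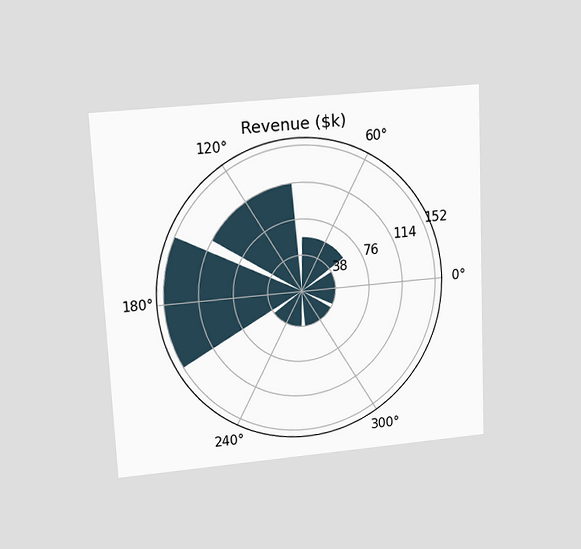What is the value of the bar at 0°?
The chart is tilted about 3° counter-clockwise and viewed slightly from above. The bar at 0° reaches $38k on the radial axis.

$38k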